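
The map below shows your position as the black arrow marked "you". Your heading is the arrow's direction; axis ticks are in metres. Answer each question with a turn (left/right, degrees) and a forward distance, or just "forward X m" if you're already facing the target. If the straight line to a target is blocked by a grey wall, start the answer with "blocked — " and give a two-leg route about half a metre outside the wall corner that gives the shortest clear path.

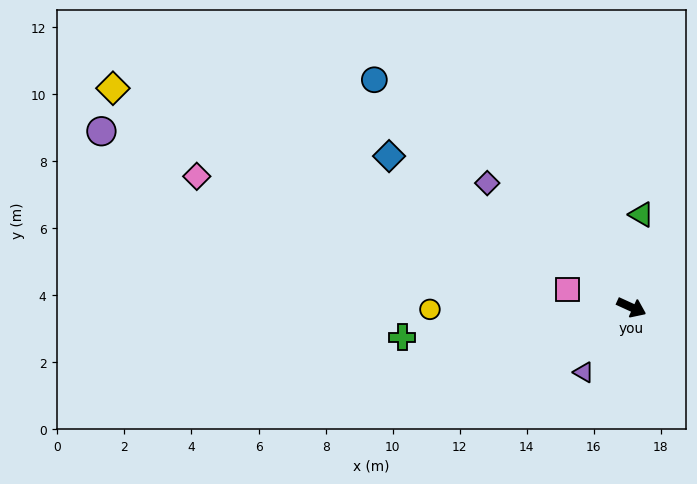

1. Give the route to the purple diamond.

turn left 164°, forward 5.7 m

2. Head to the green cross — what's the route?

turn right 148°, forward 6.9 m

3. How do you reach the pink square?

turn right 171°, forward 2.0 m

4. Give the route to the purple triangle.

turn right 102°, forward 2.4 m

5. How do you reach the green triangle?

turn left 108°, forward 2.8 m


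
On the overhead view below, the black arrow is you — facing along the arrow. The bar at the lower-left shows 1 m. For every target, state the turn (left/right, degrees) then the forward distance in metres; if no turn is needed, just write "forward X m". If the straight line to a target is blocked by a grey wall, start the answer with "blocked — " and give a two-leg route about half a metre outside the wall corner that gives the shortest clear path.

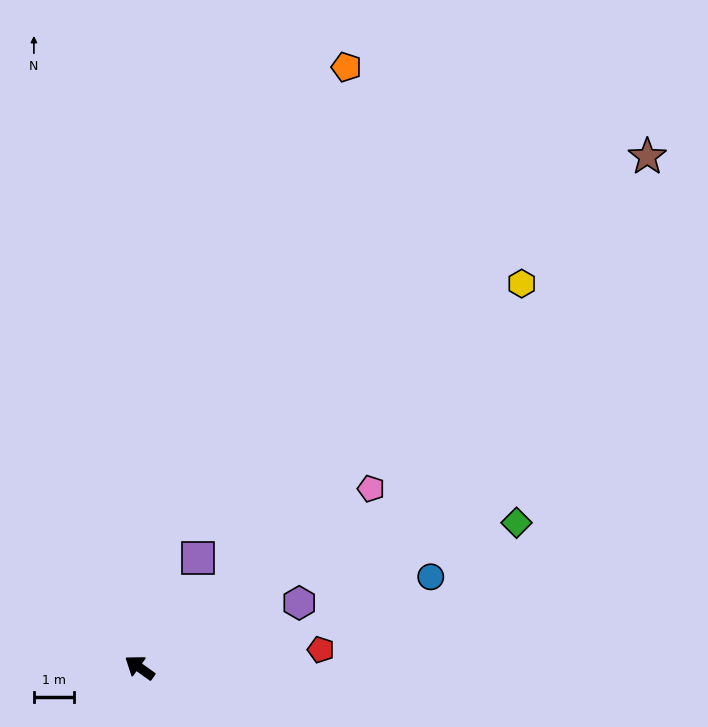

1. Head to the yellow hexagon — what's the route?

turn right 99°, forward 13.6 m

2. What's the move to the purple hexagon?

turn right 122°, forward 4.3 m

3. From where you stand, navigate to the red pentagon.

turn right 139°, forward 4.6 m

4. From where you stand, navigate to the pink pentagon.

turn right 107°, forward 7.3 m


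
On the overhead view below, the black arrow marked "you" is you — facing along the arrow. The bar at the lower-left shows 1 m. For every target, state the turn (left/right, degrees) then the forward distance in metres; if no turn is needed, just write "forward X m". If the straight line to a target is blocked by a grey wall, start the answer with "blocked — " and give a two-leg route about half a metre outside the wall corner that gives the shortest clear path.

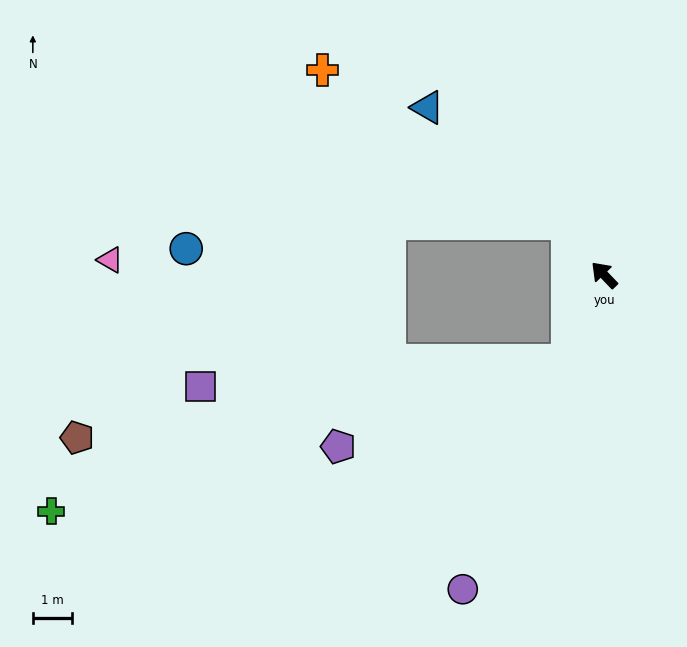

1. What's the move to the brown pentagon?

blocked — turn left 113°, forward 2.4 m, then turn right 58°, forward 12.7 m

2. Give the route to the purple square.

blocked — turn left 113°, forward 2.4 m, then turn right 63°, forward 9.4 m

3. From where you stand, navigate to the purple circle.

turn left 112°, forward 8.8 m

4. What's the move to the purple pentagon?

blocked — turn left 113°, forward 2.4 m, then turn right 46°, forward 6.3 m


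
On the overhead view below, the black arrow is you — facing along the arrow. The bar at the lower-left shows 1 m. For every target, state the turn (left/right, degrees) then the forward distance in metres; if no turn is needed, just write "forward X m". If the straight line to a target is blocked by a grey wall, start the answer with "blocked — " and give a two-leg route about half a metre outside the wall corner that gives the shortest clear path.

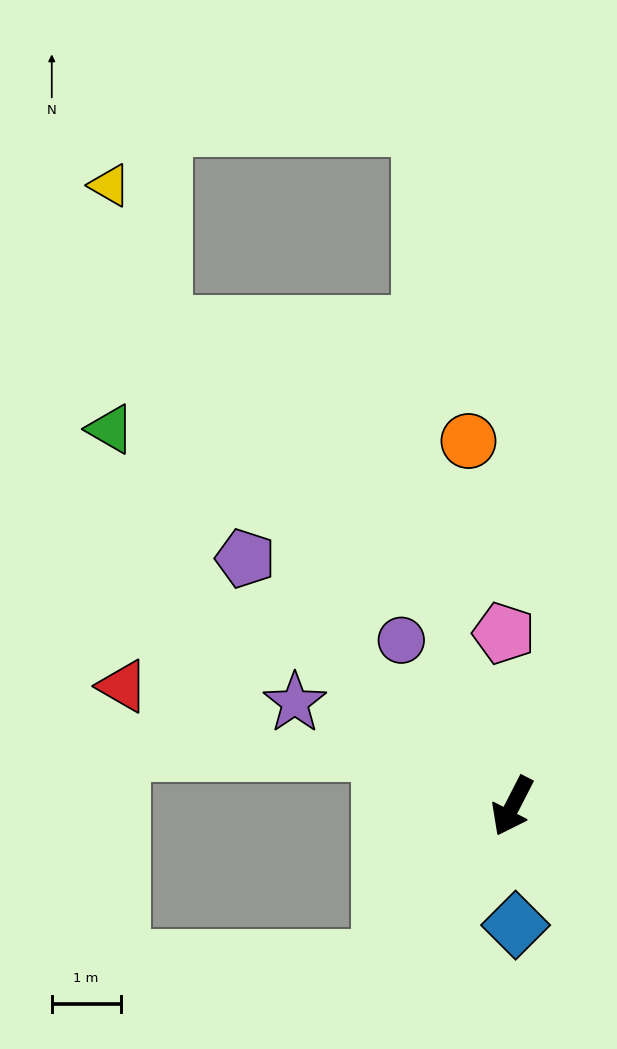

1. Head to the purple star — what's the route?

turn right 88°, forward 3.5 m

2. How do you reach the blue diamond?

turn left 29°, forward 1.7 m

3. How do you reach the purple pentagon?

turn right 106°, forward 5.3 m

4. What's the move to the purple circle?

turn right 119°, forward 2.9 m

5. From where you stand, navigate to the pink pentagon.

turn right 150°, forward 2.5 m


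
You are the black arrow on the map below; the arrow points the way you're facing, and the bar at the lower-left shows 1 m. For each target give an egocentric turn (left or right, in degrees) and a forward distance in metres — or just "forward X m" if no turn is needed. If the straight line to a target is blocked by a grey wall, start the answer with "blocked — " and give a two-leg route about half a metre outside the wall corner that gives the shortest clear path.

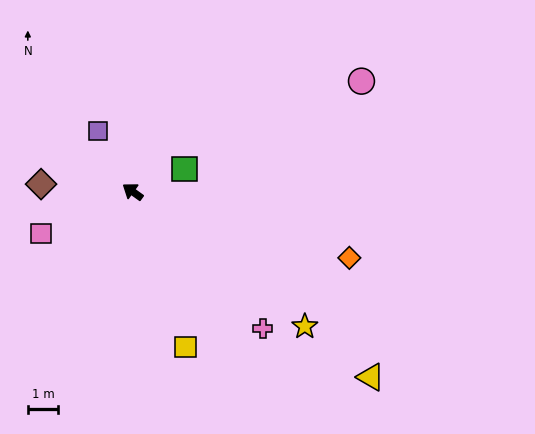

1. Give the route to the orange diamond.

turn right 161°, forward 7.4 m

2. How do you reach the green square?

turn right 121°, forward 1.9 m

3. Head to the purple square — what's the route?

turn right 25°, forward 2.3 m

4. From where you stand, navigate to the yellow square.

turn left 144°, forward 5.3 m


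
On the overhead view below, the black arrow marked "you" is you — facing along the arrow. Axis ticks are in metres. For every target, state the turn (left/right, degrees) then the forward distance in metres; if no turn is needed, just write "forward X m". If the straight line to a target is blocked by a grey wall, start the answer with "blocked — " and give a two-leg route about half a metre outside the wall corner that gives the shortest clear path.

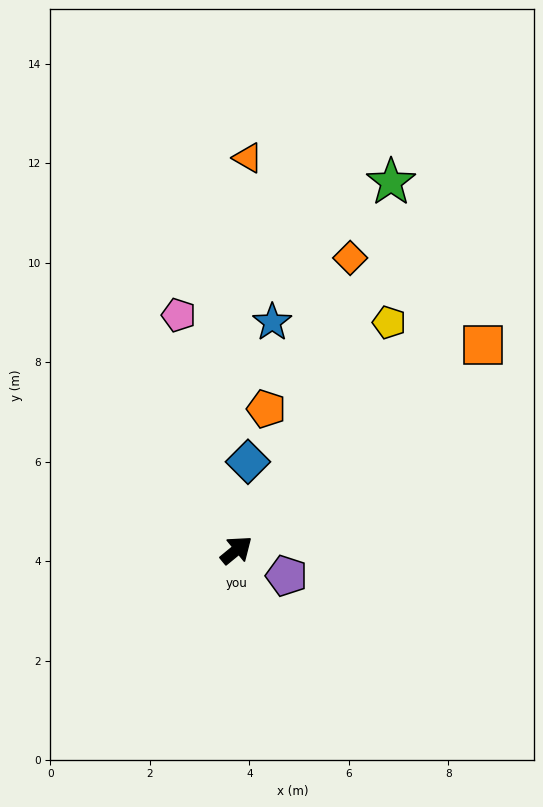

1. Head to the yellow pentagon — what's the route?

turn left 17°, forward 5.5 m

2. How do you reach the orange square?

forward 6.4 m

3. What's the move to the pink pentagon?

turn left 65°, forward 4.9 m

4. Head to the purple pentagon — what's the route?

turn right 67°, forward 1.1 m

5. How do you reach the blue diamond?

turn left 43°, forward 1.8 m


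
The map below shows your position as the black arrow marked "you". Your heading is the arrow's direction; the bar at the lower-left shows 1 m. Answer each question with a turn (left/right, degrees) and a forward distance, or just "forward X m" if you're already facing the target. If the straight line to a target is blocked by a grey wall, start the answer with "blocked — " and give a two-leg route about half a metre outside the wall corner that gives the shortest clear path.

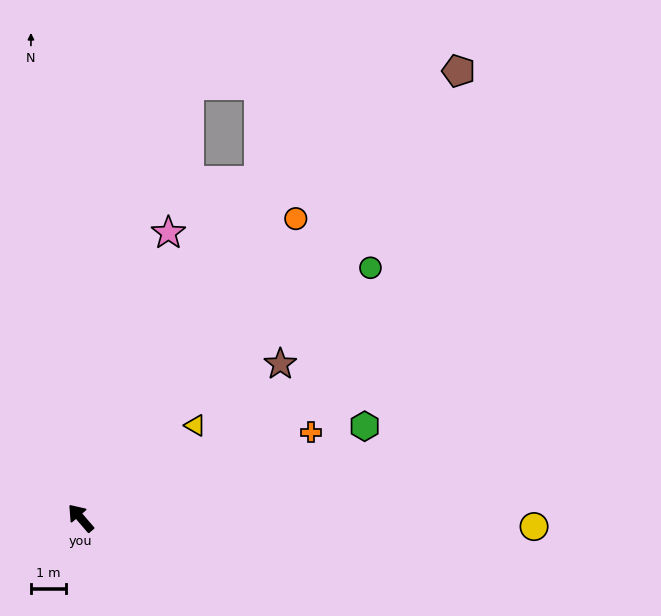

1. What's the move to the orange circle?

turn right 76°, forward 10.6 m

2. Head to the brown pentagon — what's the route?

turn right 81°, forward 16.9 m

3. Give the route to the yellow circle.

turn right 132°, forward 13.1 m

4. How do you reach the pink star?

turn right 58°, forward 8.6 m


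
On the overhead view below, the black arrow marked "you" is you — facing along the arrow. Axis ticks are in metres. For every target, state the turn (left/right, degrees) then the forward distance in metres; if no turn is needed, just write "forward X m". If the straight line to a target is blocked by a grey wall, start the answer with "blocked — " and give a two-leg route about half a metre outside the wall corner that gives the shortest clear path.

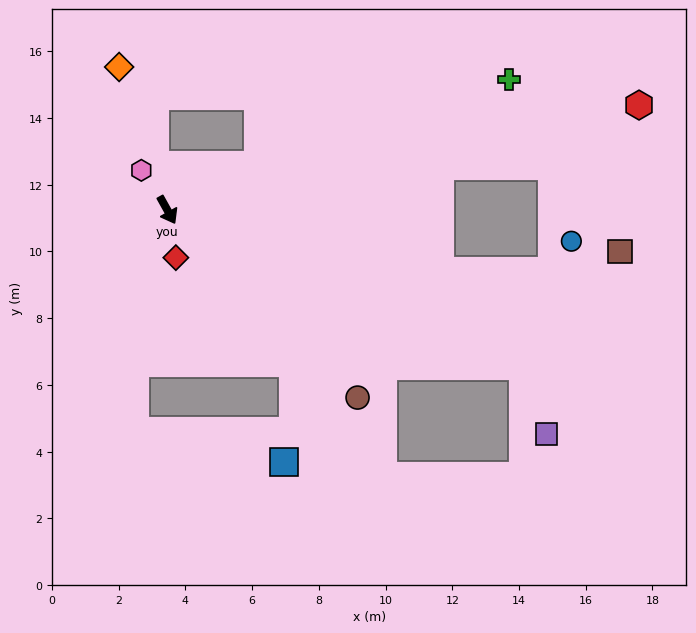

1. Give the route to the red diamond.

turn right 19°, forward 1.5 m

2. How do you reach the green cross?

turn left 82°, forward 11.0 m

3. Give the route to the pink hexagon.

turn right 176°, forward 1.4 m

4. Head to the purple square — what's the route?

blocked — turn left 37°, forward 11.6 m, then turn right 47°, forward 2.2 m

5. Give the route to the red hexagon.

turn left 73°, forward 14.5 m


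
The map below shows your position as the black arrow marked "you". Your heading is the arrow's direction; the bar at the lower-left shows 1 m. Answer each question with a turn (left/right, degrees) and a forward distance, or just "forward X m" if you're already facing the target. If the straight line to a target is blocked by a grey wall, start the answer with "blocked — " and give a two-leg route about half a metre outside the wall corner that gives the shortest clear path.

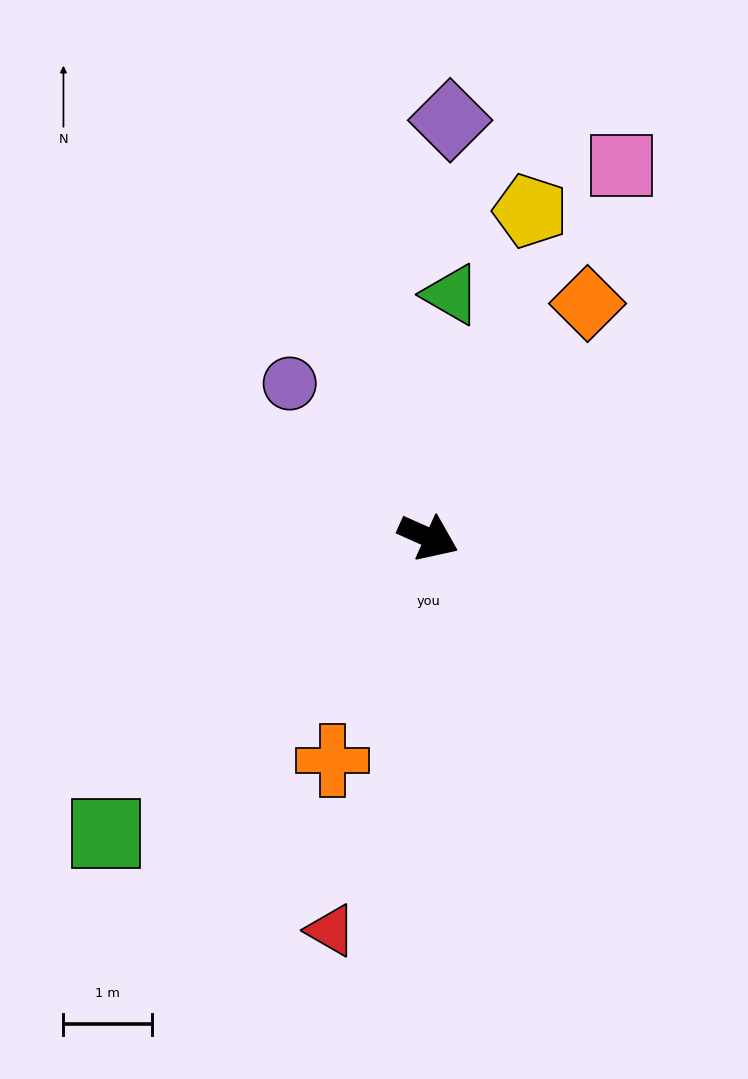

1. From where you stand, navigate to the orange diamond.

turn left 80°, forward 3.2 m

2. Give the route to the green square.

turn right 113°, forward 4.9 m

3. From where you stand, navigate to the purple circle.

turn left 156°, forward 2.3 m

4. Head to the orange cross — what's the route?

turn right 89°, forward 2.7 m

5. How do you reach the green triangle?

turn left 109°, forward 2.8 m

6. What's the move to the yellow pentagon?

turn left 97°, forward 3.9 m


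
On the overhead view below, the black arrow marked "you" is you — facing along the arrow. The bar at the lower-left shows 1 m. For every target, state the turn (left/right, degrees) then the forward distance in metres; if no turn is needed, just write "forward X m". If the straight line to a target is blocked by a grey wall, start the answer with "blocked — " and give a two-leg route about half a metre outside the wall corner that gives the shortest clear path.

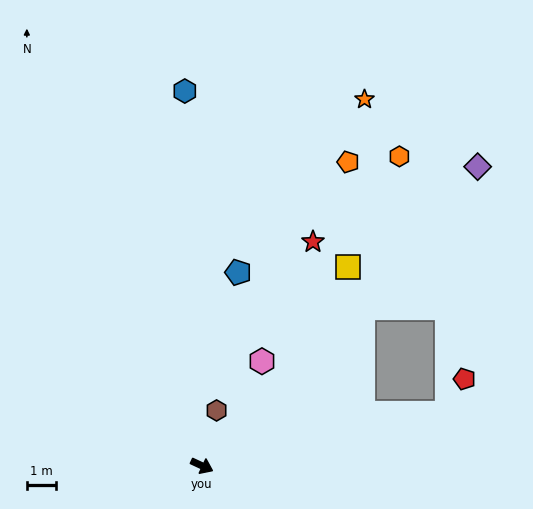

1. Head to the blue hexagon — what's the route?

turn left 118°, forward 12.9 m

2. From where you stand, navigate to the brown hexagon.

turn left 100°, forward 2.0 m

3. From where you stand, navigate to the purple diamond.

turn left 72°, forward 14.0 m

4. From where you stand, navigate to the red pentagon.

blocked — turn left 37°, forward 8.6 m, then turn left 51°, forward 1.3 m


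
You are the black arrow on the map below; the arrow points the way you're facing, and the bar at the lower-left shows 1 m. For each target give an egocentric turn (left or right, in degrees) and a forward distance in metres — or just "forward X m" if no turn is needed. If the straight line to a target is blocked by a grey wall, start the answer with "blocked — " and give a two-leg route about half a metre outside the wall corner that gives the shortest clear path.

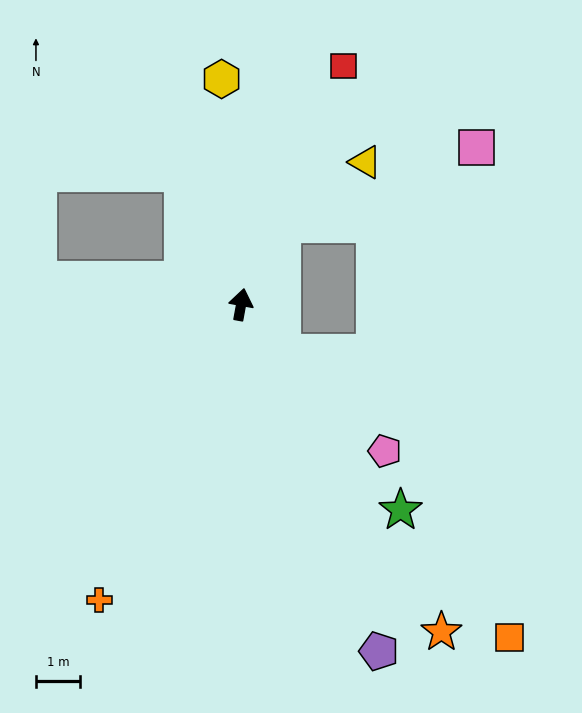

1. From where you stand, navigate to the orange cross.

turn left 165°, forward 7.4 m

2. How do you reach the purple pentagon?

turn right 148°, forward 8.4 m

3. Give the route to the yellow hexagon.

turn left 15°, forward 5.1 m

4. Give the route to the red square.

turn right 13°, forward 5.8 m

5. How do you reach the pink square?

blocked — turn right 17°, forward 2.0 m, then turn right 41°, forward 4.7 m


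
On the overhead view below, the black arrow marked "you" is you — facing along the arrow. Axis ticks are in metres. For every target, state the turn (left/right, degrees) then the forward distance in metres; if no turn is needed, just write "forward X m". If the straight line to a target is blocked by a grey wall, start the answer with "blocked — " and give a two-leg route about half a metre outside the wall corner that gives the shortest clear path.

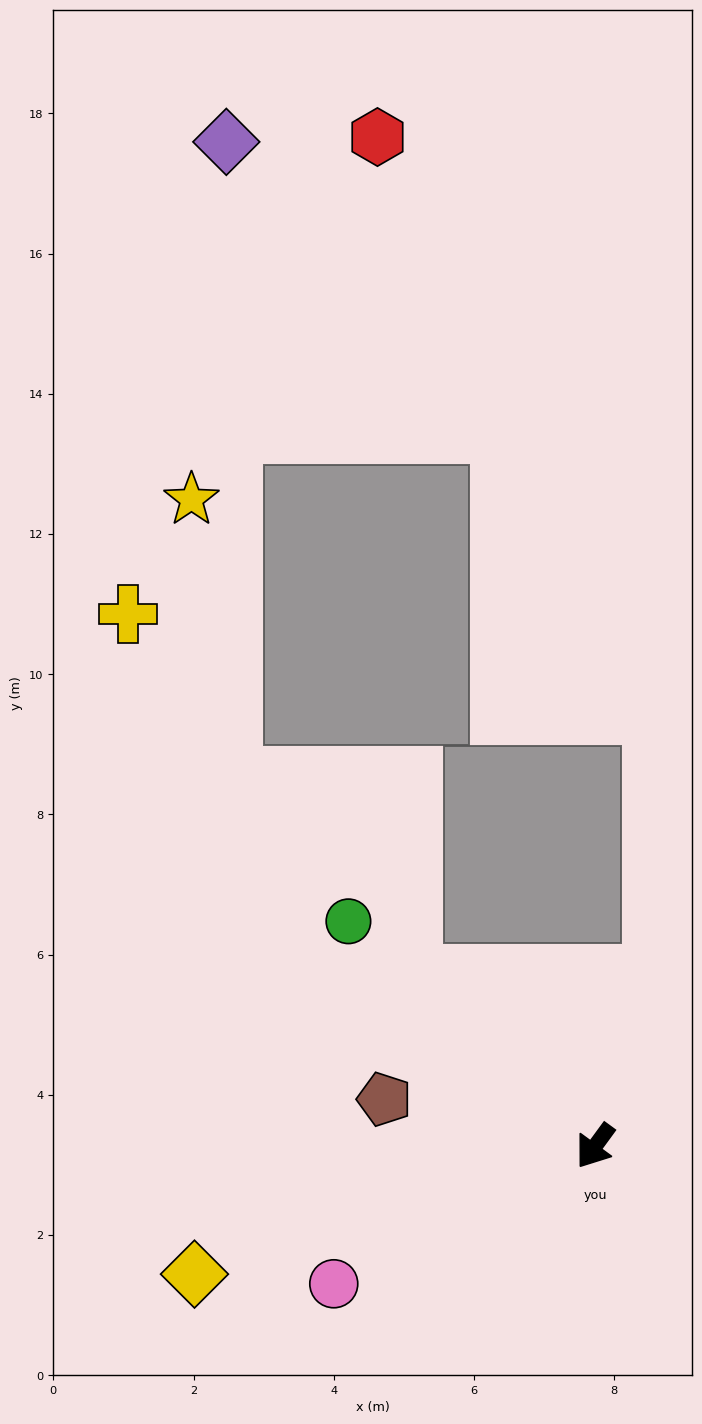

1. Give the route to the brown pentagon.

turn right 66°, forward 3.1 m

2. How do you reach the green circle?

turn right 96°, forward 4.8 m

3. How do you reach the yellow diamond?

turn right 36°, forward 6.0 m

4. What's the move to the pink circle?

turn right 26°, forward 4.2 m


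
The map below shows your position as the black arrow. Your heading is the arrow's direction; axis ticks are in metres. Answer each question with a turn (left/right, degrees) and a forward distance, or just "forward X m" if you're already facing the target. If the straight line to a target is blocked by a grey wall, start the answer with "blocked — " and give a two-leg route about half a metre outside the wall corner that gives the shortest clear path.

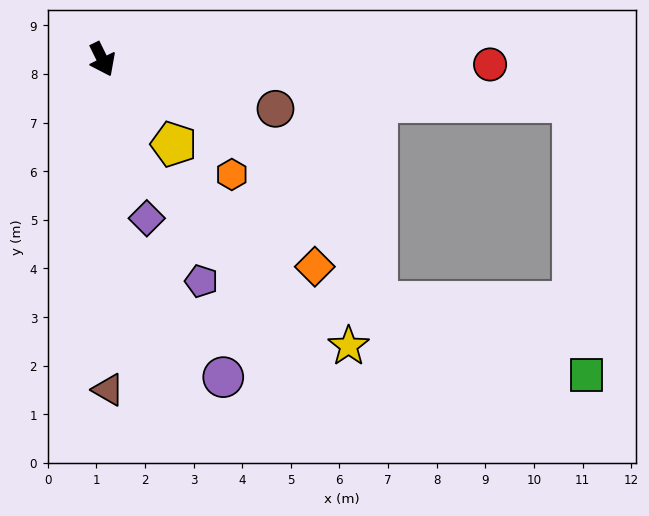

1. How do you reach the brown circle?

turn left 48°, forward 3.7 m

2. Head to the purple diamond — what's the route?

turn right 11°, forward 3.4 m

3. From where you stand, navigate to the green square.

blocked — turn left 59°, forward 9.7 m, then turn right 82°, forward 5.6 m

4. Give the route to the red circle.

turn left 63°, forward 8.0 m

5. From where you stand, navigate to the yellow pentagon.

turn left 14°, forward 2.3 m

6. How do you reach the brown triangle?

turn right 25°, forward 6.8 m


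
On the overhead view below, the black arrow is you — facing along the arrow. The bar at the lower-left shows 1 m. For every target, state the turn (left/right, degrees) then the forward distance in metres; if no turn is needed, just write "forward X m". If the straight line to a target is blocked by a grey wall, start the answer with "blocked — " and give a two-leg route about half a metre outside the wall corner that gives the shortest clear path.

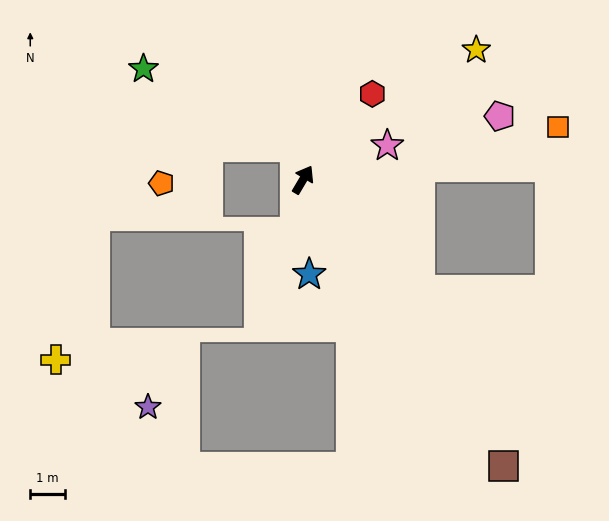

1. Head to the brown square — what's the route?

turn right 114°, forward 10.0 m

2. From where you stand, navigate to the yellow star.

turn right 23°, forward 6.2 m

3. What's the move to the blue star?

turn right 146°, forward 2.7 m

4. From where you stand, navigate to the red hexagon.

turn right 8°, forward 3.2 m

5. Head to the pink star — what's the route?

turn right 37°, forward 2.6 m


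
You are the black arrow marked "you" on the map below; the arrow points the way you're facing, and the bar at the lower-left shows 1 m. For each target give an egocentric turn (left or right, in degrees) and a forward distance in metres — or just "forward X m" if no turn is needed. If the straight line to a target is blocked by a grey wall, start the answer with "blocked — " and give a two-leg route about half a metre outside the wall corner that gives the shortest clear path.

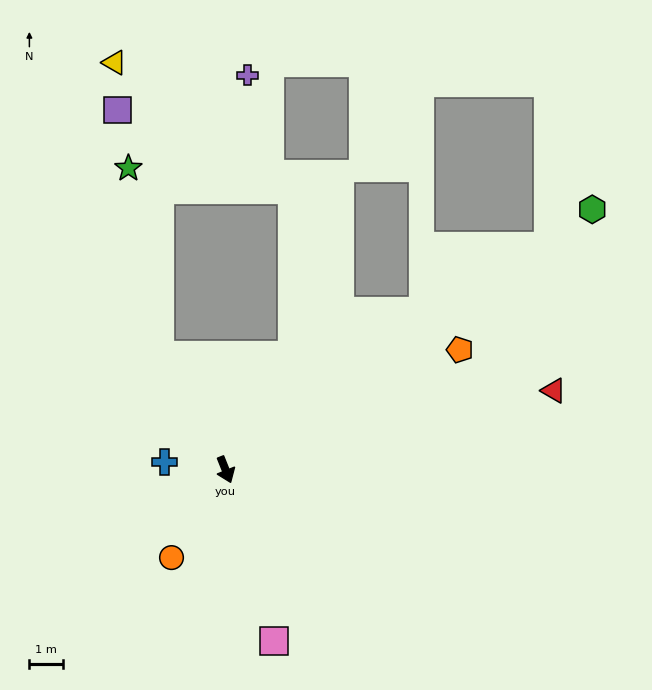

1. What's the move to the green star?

blocked — turn right 172°, forward 3.9 m, then turn right 20°, forward 5.6 m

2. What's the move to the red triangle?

turn left 82°, forward 10.0 m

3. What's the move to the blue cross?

turn right 119°, forward 1.8 m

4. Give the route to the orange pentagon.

turn left 95°, forward 7.8 m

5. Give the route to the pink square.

turn right 6°, forward 5.3 m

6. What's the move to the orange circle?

turn right 53°, forward 3.0 m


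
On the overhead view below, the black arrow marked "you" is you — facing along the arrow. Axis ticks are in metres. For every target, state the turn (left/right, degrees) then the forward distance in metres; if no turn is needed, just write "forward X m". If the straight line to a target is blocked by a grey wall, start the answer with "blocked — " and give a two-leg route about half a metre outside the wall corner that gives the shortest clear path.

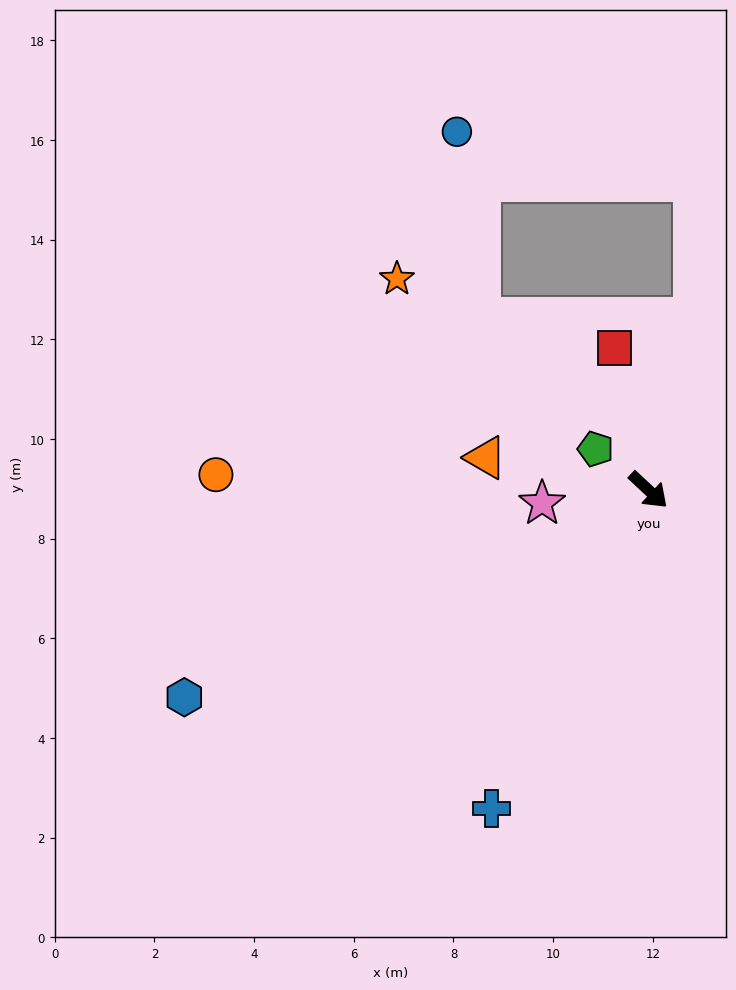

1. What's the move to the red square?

turn left 146°, forward 2.9 m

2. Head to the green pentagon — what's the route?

turn right 175°, forward 1.3 m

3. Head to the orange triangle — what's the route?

turn right 148°, forward 3.3 m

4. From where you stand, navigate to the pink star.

turn right 130°, forward 2.1 m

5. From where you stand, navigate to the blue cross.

turn right 73°, forward 7.1 m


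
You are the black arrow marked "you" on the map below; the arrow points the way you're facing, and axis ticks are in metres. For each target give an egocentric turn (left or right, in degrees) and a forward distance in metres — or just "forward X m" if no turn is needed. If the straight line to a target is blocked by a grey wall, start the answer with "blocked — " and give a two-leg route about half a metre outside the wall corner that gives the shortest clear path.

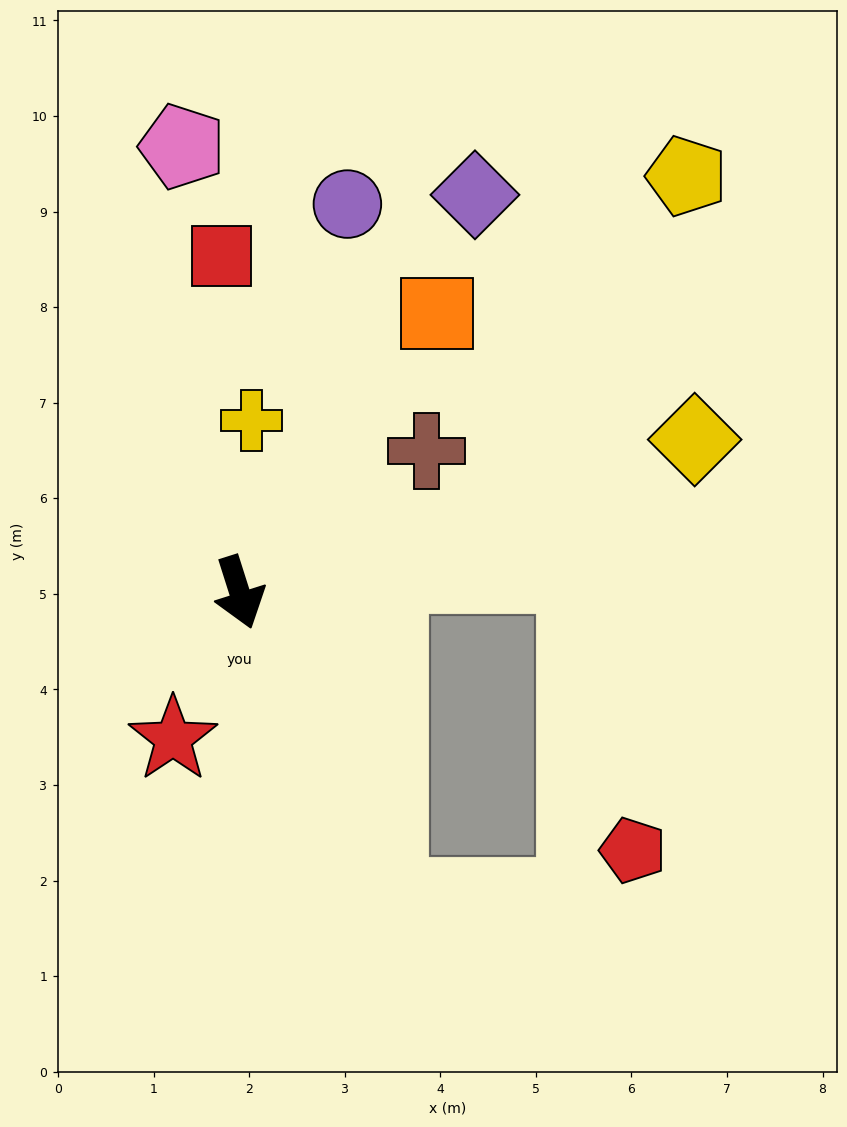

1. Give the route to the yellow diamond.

turn left 91°, forward 5.0 m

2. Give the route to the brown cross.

turn left 109°, forward 2.5 m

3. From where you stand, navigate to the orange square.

turn left 127°, forward 3.6 m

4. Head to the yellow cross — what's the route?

turn left 158°, forward 1.8 m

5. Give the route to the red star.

turn right 42°, forward 1.7 m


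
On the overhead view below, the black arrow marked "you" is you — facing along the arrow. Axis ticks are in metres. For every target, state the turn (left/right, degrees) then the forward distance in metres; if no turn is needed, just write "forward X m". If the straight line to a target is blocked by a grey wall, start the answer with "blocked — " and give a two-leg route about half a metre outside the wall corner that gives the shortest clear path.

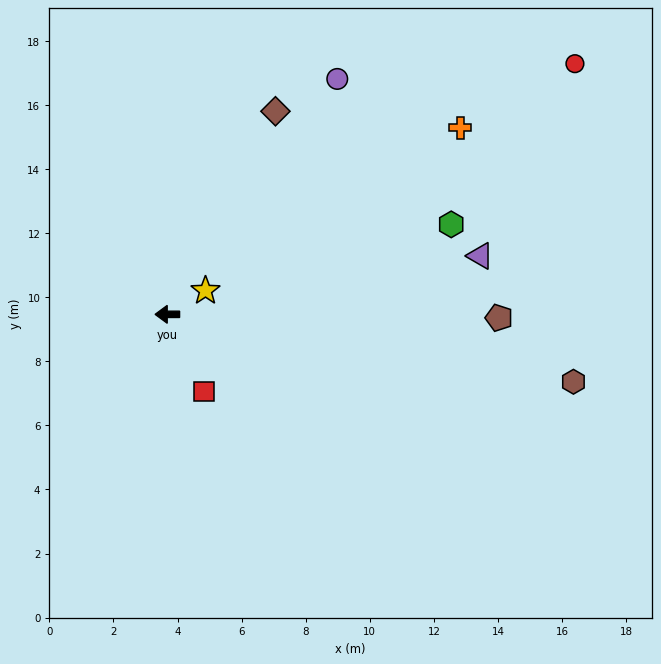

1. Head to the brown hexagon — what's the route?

turn left 171°, forward 12.8 m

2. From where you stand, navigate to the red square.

turn left 115°, forward 2.7 m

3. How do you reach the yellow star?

turn right 148°, forward 1.4 m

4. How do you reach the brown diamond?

turn right 118°, forward 7.2 m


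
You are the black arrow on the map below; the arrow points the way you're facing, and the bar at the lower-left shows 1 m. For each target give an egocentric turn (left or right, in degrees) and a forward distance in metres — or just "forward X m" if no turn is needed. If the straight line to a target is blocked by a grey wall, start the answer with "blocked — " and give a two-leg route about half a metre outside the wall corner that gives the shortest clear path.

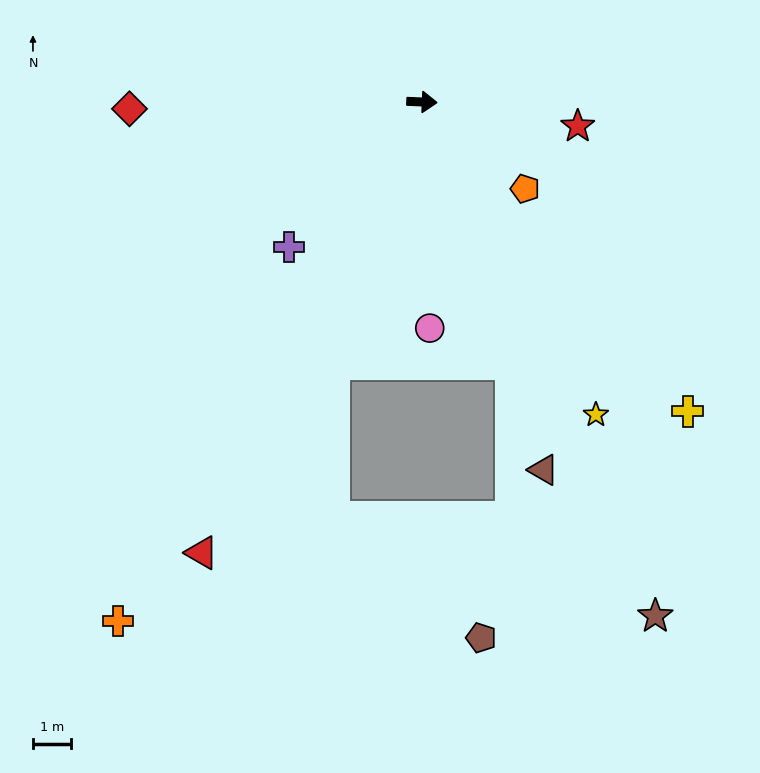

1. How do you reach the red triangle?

turn right 114°, forward 13.2 m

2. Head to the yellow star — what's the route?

turn right 59°, forward 9.4 m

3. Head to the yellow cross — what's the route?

turn right 47°, forward 10.7 m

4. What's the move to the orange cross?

turn right 118°, forward 15.8 m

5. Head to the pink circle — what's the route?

turn right 86°, forward 5.9 m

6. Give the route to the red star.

turn right 6°, forward 4.1 m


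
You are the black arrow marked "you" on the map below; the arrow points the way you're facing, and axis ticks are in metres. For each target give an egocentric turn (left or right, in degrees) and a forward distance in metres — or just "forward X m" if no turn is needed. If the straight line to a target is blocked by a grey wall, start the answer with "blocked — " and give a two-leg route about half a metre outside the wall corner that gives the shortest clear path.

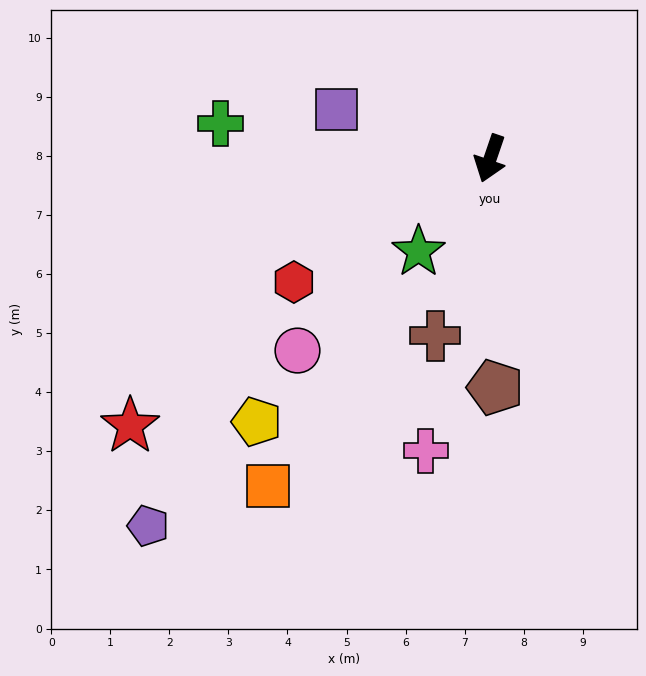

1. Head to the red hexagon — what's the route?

turn right 39°, forward 3.9 m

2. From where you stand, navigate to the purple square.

turn right 89°, forward 2.7 m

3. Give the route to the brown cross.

forward 3.1 m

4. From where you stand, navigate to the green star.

turn right 19°, forward 2.0 m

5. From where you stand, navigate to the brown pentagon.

turn left 20°, forward 3.9 m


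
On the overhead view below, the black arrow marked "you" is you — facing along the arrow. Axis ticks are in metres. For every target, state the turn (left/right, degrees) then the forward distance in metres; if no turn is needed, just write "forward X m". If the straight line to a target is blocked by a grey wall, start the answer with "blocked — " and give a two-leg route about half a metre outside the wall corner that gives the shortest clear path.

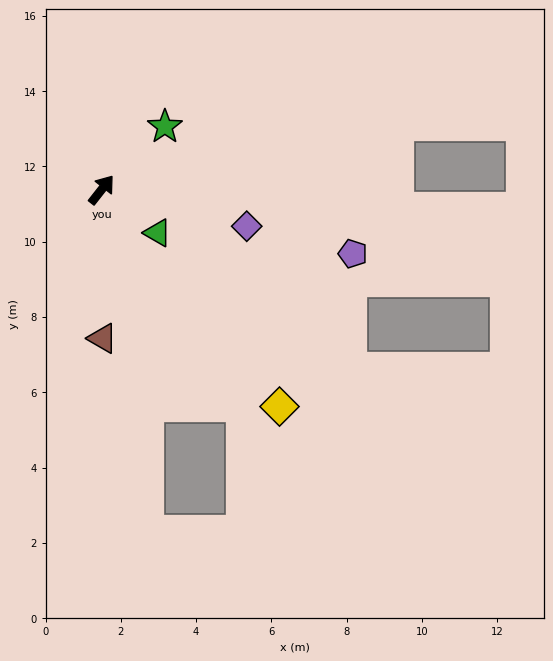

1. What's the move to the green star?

turn right 7°, forward 2.4 m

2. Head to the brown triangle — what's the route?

turn right 142°, forward 4.0 m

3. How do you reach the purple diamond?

turn right 66°, forward 4.0 m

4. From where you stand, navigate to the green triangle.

turn right 90°, forward 1.9 m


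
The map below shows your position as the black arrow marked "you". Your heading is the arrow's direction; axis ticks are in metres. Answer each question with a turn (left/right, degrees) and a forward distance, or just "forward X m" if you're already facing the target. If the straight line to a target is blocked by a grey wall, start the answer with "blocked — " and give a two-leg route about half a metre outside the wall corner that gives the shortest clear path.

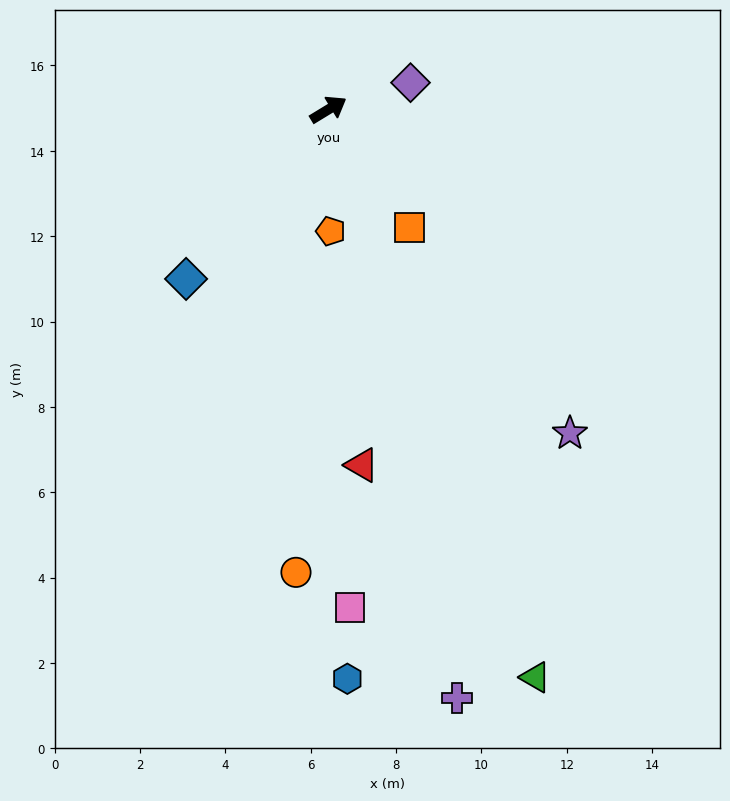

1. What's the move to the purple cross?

turn right 109°, forward 14.1 m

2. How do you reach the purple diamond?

turn right 13°, forward 2.0 m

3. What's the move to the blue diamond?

turn right 161°, forward 5.2 m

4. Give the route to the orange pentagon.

turn right 120°, forward 2.9 m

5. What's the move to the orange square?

turn right 87°, forward 3.4 m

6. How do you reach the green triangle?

turn right 101°, forward 14.2 m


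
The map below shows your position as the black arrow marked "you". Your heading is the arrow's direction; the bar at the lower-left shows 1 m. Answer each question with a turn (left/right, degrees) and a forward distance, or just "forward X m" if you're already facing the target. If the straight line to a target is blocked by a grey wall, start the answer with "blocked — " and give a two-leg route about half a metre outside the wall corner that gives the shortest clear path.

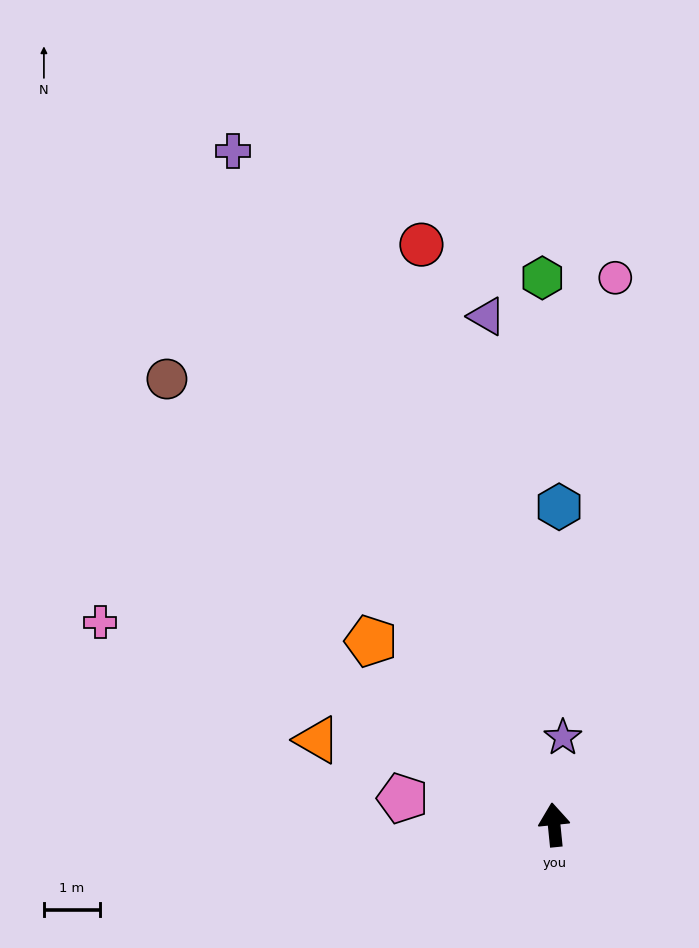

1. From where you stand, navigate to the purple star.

turn right 11°, forward 1.6 m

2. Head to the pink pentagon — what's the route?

turn left 74°, forward 2.8 m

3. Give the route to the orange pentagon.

turn left 39°, forward 4.6 m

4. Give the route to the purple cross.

turn left 20°, forward 13.4 m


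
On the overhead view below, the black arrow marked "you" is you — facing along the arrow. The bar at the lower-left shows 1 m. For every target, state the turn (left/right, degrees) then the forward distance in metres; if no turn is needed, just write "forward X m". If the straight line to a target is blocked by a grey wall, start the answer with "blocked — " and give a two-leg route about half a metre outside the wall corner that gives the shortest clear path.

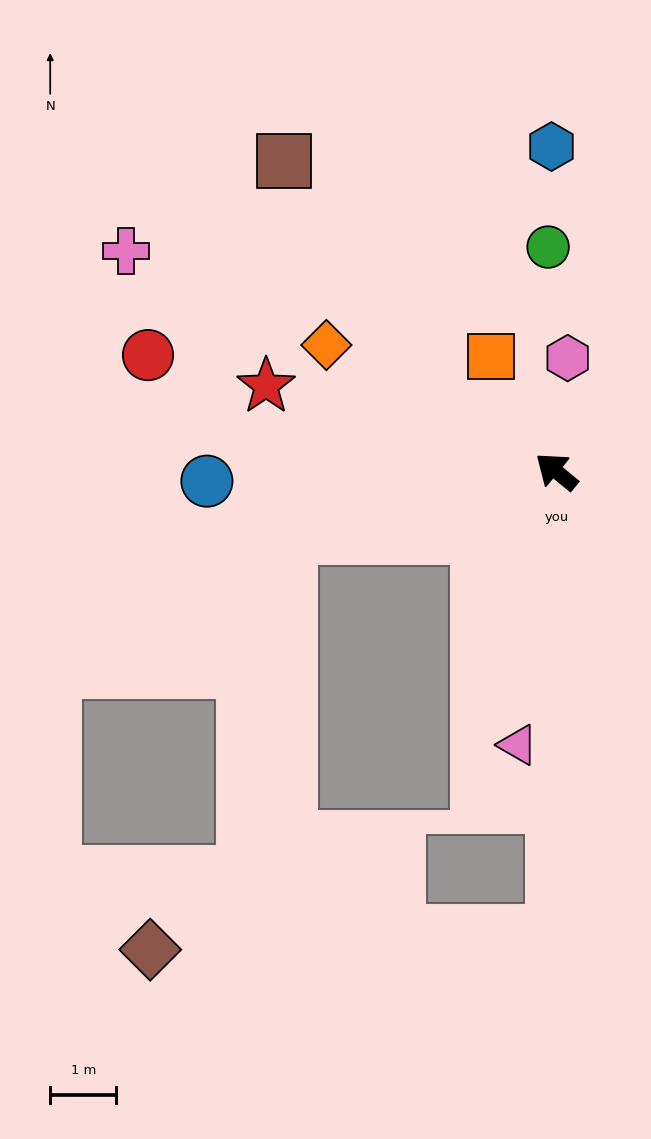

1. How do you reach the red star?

turn left 23°, forward 4.6 m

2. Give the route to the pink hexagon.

turn right 56°, forward 1.7 m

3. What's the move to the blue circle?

turn left 41°, forward 5.3 m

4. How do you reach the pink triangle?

turn left 121°, forward 4.2 m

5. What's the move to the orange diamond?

turn left 11°, forward 4.0 m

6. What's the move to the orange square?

turn right 21°, forward 2.0 m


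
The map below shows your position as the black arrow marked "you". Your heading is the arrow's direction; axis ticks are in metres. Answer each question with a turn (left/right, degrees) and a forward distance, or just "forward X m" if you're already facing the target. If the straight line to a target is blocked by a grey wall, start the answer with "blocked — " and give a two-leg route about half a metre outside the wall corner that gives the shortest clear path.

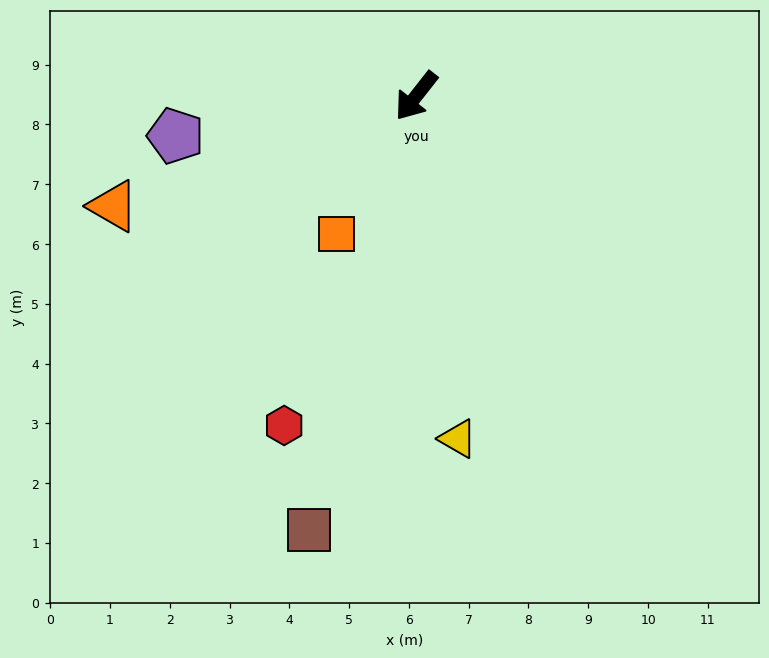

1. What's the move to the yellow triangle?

turn left 45°, forward 5.8 m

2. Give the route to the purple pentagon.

turn right 42°, forward 4.1 m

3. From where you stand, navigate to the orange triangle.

turn right 32°, forward 5.4 m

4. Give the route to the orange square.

turn left 8°, forward 2.7 m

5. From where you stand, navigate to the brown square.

turn left 24°, forward 7.5 m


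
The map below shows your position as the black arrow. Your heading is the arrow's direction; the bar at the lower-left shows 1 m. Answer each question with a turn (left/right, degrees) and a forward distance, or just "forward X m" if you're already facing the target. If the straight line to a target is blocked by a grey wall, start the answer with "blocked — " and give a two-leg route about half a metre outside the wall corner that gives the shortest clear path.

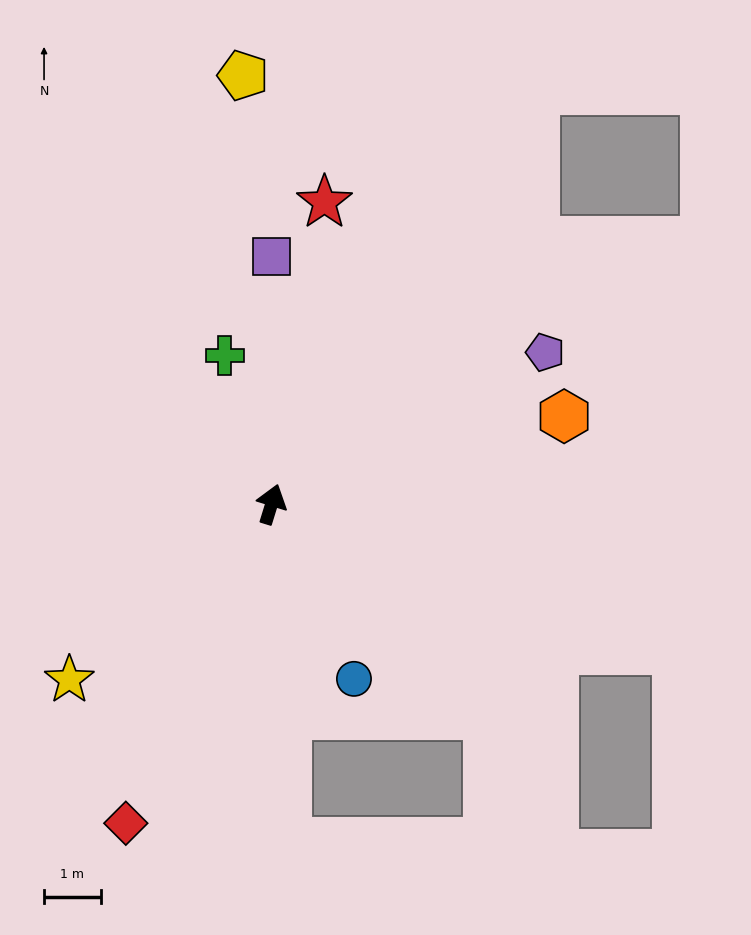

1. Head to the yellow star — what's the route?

turn left 148°, forward 4.7 m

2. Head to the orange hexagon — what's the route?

turn right 56°, forward 5.4 m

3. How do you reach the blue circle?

turn right 138°, forward 3.4 m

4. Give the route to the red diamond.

turn left 173°, forward 6.2 m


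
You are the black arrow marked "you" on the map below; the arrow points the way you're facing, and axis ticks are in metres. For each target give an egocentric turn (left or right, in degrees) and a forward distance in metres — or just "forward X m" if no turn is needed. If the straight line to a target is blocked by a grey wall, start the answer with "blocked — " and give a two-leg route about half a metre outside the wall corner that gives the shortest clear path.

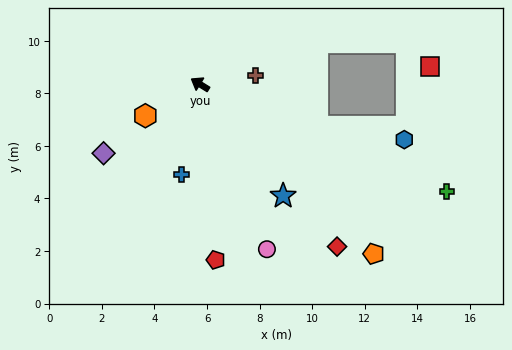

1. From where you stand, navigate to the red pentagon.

turn left 127°, forward 6.7 m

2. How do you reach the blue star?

turn left 158°, forward 5.3 m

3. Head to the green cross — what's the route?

turn right 172°, forward 10.2 m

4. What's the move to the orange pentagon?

turn left 167°, forward 9.2 m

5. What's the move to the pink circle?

turn left 144°, forward 6.8 m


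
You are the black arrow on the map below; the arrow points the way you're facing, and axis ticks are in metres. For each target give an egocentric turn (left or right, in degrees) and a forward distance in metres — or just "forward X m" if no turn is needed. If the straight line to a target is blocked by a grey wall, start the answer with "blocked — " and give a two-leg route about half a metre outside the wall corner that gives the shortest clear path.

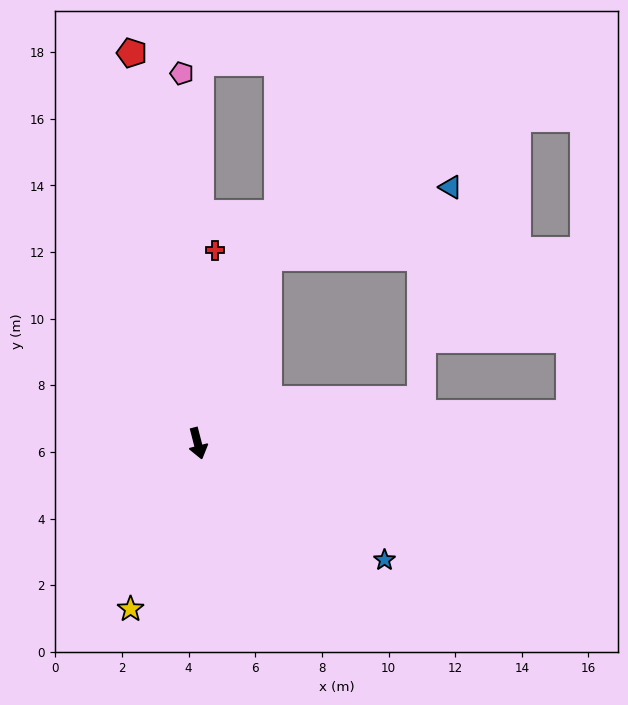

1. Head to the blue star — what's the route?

turn left 44°, forward 6.6 m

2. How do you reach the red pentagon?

turn left 175°, forward 11.9 m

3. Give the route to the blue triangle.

blocked — turn left 145°, forward 6.0 m, then turn right 49°, forward 5.9 m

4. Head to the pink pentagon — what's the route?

turn left 168°, forward 11.1 m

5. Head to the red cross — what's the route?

turn left 160°, forward 5.8 m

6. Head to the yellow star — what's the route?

turn right 37°, forward 5.4 m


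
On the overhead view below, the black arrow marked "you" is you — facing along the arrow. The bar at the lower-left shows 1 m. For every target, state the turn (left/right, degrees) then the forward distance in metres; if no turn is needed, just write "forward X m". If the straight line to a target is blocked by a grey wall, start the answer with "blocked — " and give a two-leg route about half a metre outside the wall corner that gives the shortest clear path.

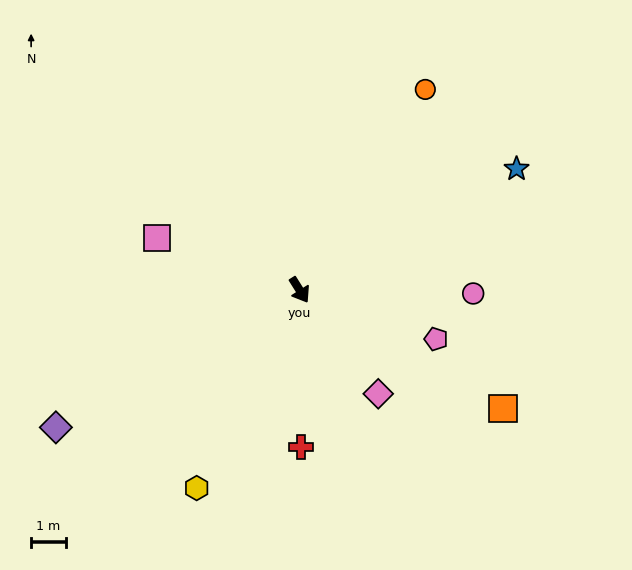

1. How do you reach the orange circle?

turn left 116°, forward 6.8 m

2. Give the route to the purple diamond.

turn right 93°, forward 8.0 m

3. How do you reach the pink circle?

turn left 57°, forward 5.0 m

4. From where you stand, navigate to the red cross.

turn right 31°, forward 4.5 m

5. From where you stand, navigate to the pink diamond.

turn left 5°, forward 3.7 m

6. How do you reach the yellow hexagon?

turn right 60°, forward 6.4 m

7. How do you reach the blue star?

turn left 87°, forward 7.1 m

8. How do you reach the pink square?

turn right 142°, forward 4.3 m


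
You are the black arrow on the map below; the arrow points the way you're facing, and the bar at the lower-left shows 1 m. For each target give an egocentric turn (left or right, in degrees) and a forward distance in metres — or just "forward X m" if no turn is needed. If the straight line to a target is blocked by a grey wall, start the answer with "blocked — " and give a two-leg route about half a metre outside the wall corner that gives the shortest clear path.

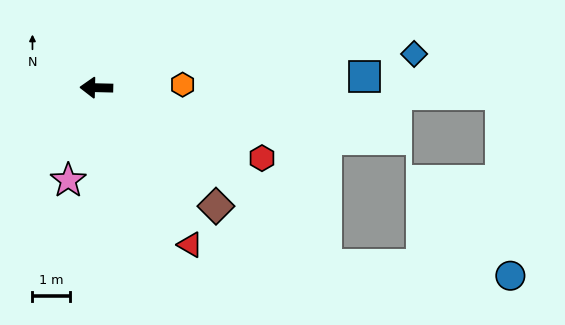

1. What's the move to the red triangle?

turn left 122°, forward 4.9 m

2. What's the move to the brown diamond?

turn left 137°, forward 4.5 m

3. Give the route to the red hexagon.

turn left 158°, forward 4.9 m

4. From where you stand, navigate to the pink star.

turn left 74°, forward 2.6 m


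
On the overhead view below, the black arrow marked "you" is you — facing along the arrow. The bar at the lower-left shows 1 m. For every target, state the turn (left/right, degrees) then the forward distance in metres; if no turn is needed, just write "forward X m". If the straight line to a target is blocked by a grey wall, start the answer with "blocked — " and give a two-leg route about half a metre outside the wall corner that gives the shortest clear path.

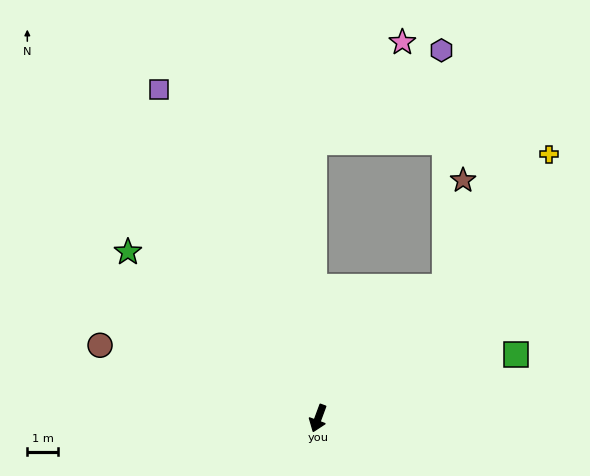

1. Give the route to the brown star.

blocked — turn left 156°, forward 6.0 m, then turn left 35°, forward 3.5 m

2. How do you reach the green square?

turn left 128°, forward 6.9 m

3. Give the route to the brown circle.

turn right 88°, forward 7.6 m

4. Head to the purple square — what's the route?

turn right 134°, forward 12.0 m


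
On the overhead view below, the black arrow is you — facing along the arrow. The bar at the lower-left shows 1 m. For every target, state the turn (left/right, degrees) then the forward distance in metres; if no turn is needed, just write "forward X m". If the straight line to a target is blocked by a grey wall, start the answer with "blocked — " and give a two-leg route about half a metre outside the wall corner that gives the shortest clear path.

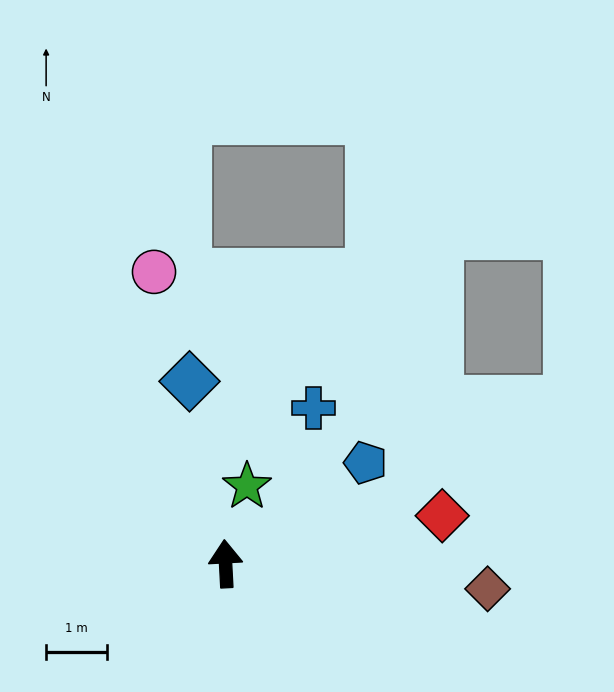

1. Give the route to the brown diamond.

turn right 99°, forward 4.3 m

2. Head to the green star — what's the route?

turn right 18°, forward 1.3 m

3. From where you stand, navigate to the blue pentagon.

turn right 57°, forward 2.8 m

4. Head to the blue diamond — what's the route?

turn left 8°, forward 3.0 m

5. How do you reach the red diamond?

turn right 81°, forward 3.6 m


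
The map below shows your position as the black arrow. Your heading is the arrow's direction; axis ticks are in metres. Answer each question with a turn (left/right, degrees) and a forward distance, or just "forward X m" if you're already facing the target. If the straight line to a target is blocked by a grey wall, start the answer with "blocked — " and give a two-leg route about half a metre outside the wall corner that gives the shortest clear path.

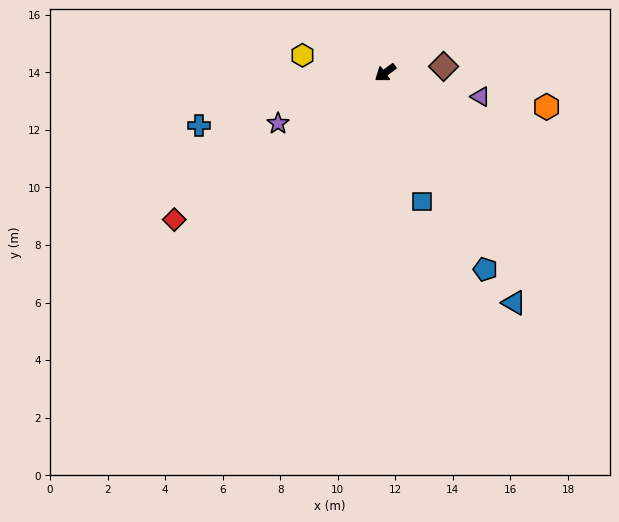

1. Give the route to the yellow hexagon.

turn right 48°, forward 2.9 m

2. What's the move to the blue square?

turn left 69°, forward 4.6 m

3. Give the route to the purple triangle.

turn left 130°, forward 3.4 m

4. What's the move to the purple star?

turn right 11°, forward 4.1 m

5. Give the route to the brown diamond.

turn left 150°, forward 2.0 m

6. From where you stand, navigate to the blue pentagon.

turn left 81°, forward 7.7 m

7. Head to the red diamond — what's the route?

forward 8.9 m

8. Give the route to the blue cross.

turn right 21°, forward 6.7 m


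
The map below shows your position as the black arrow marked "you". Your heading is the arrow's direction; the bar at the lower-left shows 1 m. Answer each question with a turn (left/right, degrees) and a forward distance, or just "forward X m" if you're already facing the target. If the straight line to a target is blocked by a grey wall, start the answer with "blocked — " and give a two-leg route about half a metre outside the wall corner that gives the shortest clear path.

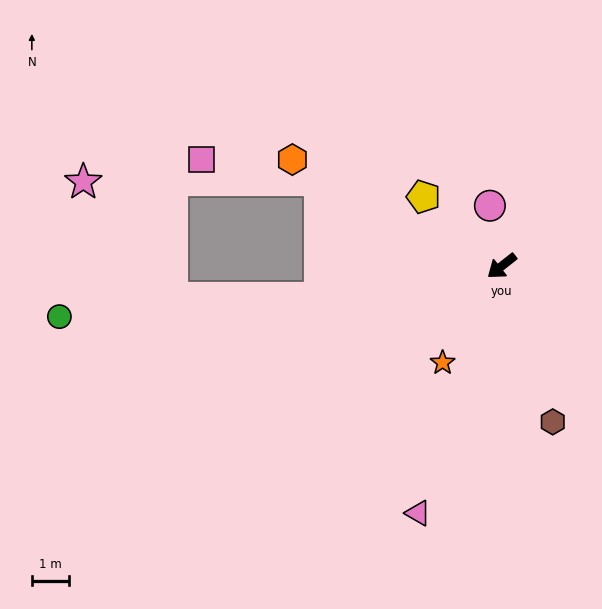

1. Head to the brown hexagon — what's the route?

turn left 70°, forward 4.4 m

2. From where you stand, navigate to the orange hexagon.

turn right 65°, forward 6.3 m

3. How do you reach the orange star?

turn left 20°, forward 3.0 m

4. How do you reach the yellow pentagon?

turn right 80°, forward 2.8 m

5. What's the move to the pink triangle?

turn left 33°, forward 7.0 m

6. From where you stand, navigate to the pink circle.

turn right 117°, forward 1.6 m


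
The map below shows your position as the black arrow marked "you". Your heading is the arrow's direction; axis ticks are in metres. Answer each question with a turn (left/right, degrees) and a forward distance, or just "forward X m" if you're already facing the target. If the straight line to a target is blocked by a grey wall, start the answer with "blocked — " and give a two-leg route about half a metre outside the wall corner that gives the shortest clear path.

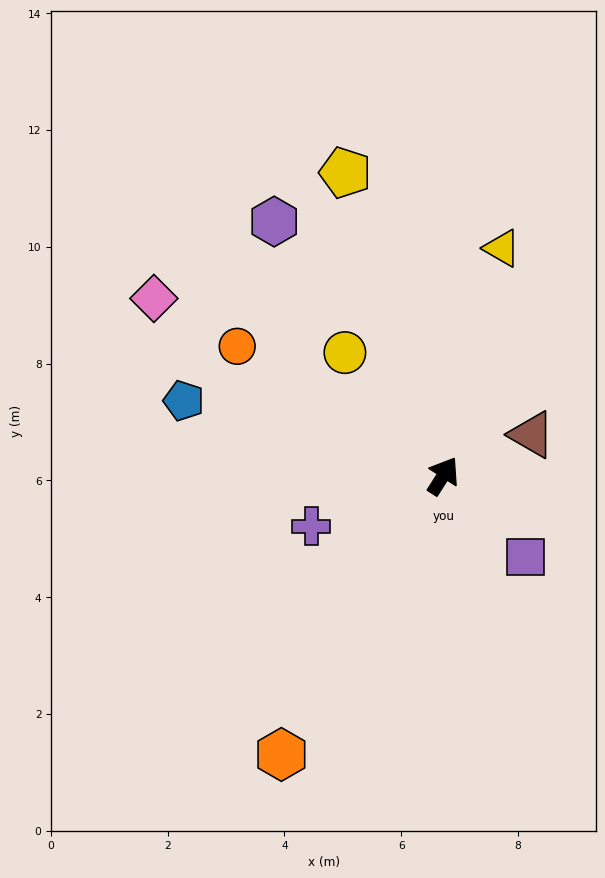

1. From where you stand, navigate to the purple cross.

turn left 143°, forward 2.4 m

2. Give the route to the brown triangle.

turn right 33°, forward 1.7 m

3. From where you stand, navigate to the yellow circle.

turn left 71°, forward 2.7 m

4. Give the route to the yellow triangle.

turn left 18°, forward 4.0 m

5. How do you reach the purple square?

turn right 102°, forward 2.0 m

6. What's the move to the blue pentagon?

turn left 106°, forward 4.6 m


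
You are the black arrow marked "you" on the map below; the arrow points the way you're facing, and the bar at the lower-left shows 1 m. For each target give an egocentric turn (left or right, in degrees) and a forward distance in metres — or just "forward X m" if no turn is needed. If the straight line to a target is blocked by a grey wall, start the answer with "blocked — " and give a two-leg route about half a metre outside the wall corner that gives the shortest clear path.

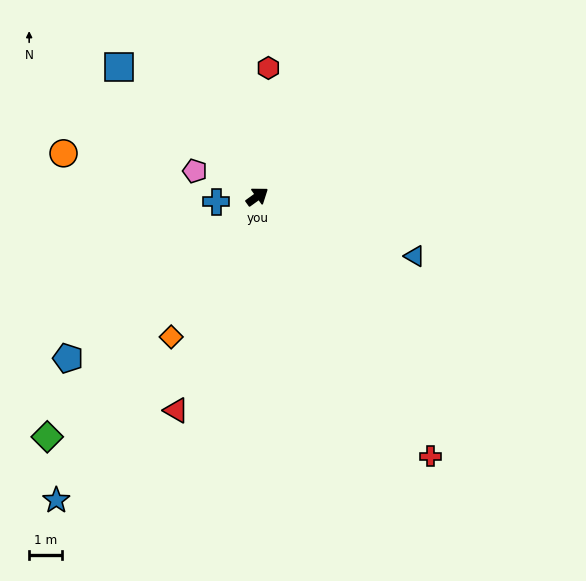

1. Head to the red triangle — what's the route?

turn right 147°, forward 7.0 m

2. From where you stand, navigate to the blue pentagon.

turn right 175°, forward 7.6 m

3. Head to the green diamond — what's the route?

turn right 167°, forward 9.8 m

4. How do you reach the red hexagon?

turn left 49°, forward 4.0 m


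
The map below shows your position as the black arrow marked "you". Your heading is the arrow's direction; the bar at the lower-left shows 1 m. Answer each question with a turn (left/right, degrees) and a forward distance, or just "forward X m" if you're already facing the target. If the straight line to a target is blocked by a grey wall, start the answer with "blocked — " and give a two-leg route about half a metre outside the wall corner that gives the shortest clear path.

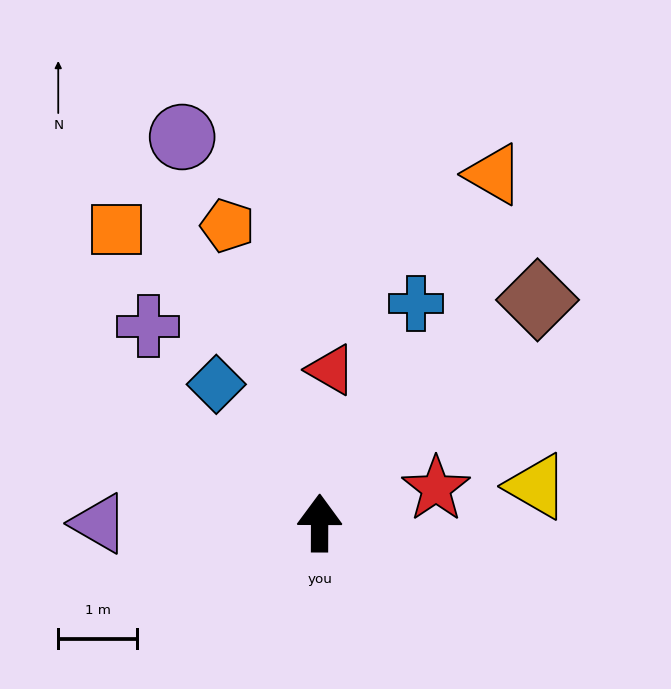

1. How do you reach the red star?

turn right 73°, forward 1.5 m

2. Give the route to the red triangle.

turn right 4°, forward 1.9 m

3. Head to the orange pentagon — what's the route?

turn left 17°, forward 3.9 m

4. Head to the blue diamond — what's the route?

turn left 37°, forward 2.2 m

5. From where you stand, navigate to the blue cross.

turn right 24°, forward 3.0 m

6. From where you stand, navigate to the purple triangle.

turn left 90°, forward 2.8 m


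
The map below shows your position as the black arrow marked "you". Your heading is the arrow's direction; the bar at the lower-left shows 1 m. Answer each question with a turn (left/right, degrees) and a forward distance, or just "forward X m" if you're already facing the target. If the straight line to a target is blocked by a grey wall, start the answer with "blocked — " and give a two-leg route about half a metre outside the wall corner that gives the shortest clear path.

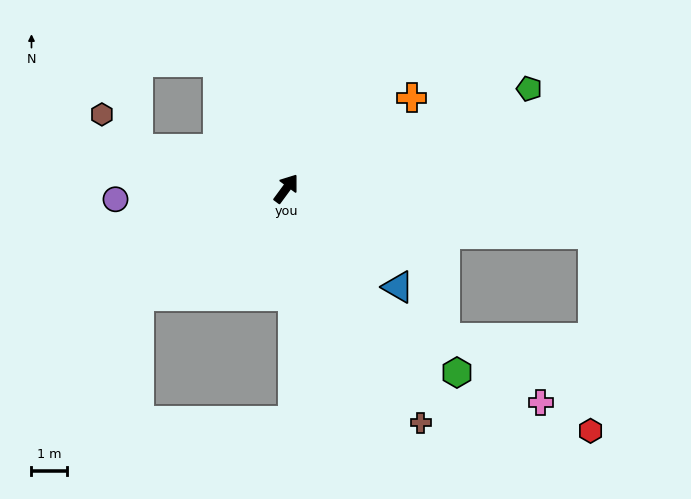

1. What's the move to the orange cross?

turn right 18°, forward 4.4 m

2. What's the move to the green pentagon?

turn right 31°, forward 7.4 m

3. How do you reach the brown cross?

turn right 114°, forward 7.6 m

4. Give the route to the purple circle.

turn left 130°, forward 4.8 m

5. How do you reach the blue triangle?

turn right 95°, forward 4.2 m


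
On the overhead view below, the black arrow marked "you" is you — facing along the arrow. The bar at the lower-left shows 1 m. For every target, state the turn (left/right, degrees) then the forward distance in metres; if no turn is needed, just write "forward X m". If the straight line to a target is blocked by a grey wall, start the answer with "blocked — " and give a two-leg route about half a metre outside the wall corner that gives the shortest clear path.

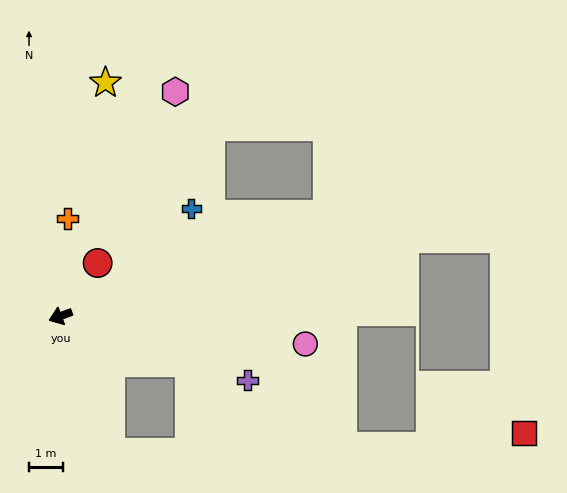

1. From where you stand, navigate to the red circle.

turn right 146°, forward 1.9 m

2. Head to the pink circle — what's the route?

turn left 153°, forward 7.3 m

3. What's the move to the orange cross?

turn right 115°, forward 2.9 m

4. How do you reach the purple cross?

turn left 141°, forward 5.9 m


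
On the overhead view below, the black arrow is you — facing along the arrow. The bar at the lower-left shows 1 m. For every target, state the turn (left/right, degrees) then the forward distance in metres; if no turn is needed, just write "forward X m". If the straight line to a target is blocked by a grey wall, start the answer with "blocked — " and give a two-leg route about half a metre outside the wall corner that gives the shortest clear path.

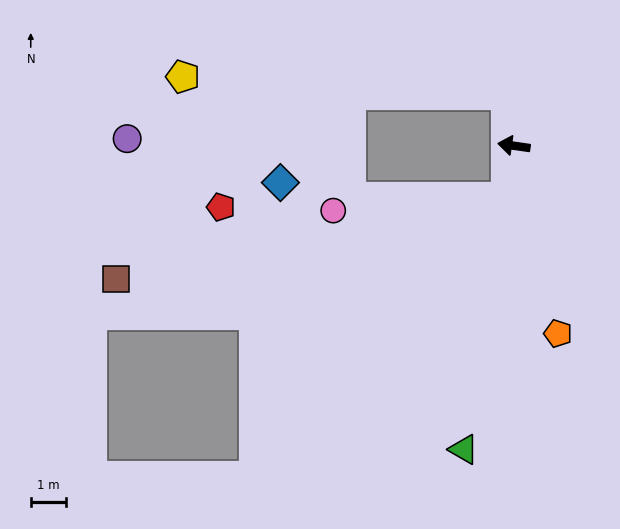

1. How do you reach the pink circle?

blocked — turn left 90°, forward 1.5 m, then turn right 77°, forward 4.9 m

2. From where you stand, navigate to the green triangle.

turn left 89°, forward 8.6 m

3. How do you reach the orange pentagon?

turn left 111°, forward 5.4 m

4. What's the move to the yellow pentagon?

blocked — turn right 73°, forward 1.4 m, then turn left 78°, forward 9.1 m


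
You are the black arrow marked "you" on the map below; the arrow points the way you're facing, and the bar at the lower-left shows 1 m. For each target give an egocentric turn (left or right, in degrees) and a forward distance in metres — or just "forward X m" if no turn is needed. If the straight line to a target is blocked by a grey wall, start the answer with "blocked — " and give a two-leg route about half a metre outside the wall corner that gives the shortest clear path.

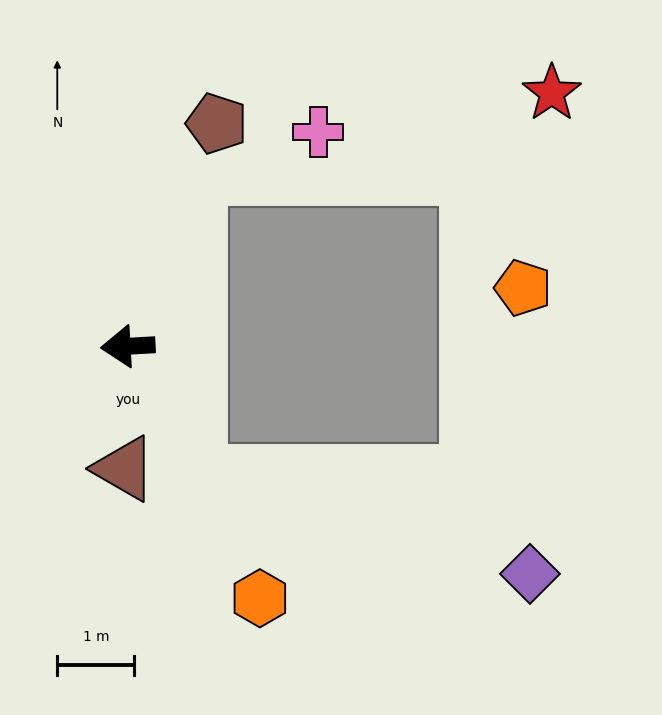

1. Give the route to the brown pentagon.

turn right 115°, forward 3.1 m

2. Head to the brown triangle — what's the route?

turn left 85°, forward 1.6 m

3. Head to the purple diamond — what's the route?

blocked — turn left 114°, forward 1.9 m, then turn left 47°, forward 4.5 m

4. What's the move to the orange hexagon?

turn left 114°, forward 3.7 m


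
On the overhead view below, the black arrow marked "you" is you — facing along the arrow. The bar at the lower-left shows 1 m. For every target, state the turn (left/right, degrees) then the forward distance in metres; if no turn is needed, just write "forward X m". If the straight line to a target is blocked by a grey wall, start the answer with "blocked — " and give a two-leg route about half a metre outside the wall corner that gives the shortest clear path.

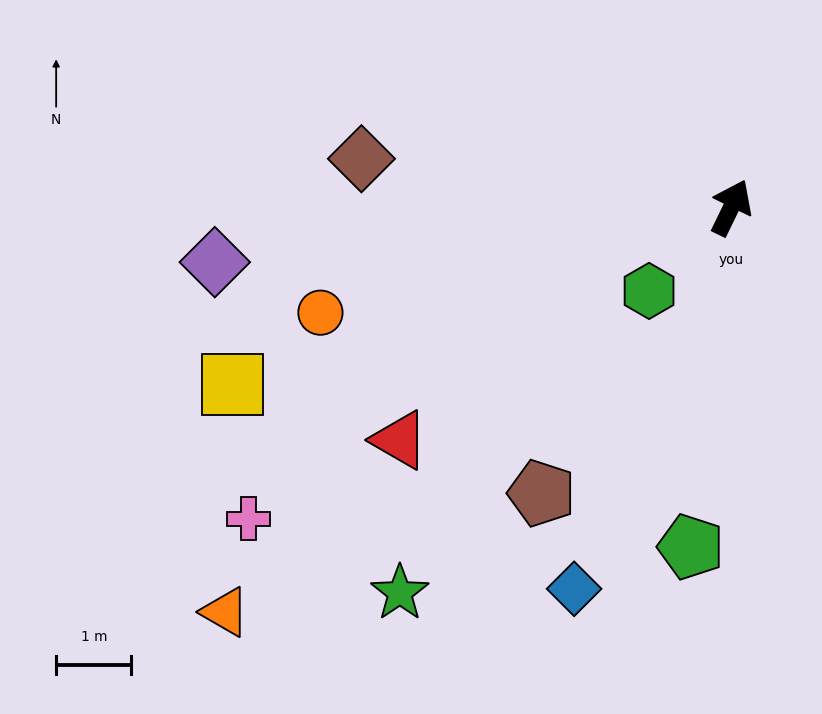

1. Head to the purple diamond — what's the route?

turn left 122°, forward 6.9 m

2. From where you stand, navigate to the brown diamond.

turn left 108°, forward 5.0 m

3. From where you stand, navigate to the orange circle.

turn left 130°, forward 5.6 m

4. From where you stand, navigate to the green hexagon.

turn left 161°, forward 1.6 m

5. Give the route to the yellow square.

turn left 135°, forward 7.0 m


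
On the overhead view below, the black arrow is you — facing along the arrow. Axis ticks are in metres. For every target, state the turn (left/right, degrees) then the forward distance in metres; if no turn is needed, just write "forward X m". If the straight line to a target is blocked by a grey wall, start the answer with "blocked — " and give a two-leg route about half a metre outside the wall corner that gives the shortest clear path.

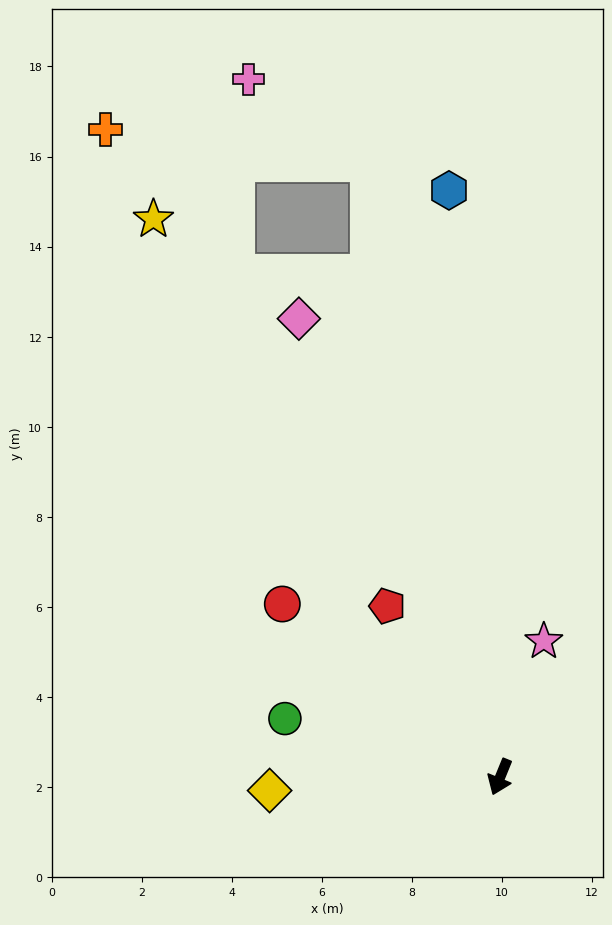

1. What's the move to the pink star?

turn right 176°, forward 3.2 m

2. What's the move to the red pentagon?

turn right 124°, forward 4.5 m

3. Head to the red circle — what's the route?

turn right 106°, forward 6.2 m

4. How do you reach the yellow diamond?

turn right 64°, forward 5.1 m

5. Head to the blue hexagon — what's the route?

turn right 153°, forward 13.1 m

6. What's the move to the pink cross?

blocked — turn right 146°, forward 13.9 m, then turn left 43°, forward 3.3 m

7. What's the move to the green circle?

turn right 83°, forward 5.0 m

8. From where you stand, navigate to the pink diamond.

turn right 134°, forward 11.1 m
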